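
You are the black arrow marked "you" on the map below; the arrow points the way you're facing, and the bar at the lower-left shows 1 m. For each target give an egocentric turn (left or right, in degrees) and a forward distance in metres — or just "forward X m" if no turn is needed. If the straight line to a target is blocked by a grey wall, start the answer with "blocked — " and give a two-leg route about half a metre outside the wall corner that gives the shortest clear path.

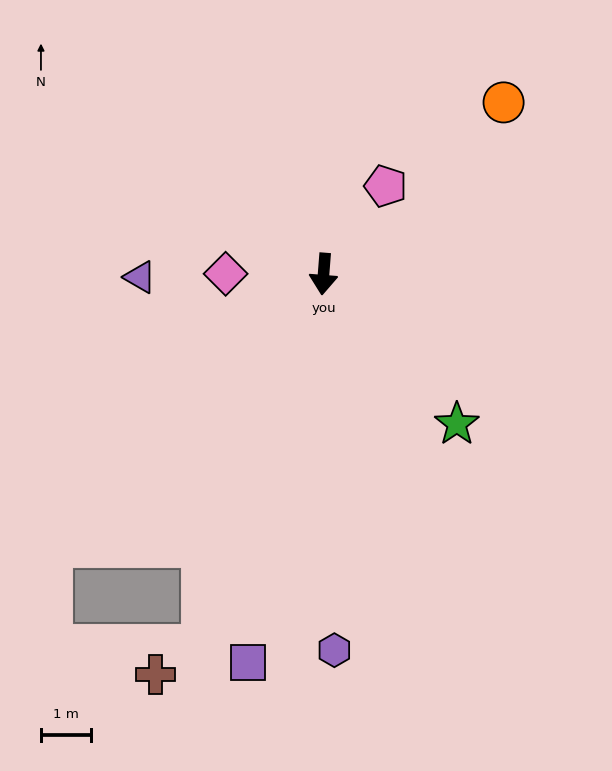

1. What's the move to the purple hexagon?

turn left 6°, forward 7.5 m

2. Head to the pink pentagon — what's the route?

turn left 149°, forward 2.1 m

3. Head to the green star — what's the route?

turn left 46°, forward 4.0 m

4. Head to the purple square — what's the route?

turn right 7°, forward 7.9 m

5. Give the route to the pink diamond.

turn right 86°, forward 1.9 m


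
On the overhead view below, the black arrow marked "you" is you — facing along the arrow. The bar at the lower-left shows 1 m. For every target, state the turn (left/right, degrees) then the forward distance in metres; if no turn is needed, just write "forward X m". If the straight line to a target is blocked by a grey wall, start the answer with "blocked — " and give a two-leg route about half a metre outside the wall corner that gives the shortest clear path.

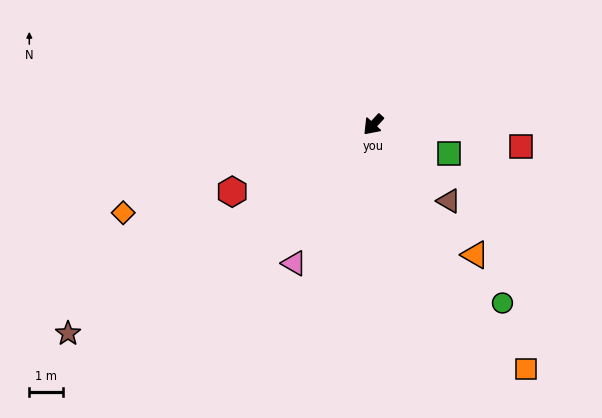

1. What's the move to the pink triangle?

turn left 13°, forward 4.8 m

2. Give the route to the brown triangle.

turn left 87°, forward 3.2 m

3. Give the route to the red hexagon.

turn right 22°, forward 4.7 m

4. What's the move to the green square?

turn left 112°, forward 2.4 m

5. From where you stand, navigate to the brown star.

turn right 13°, forward 11.0 m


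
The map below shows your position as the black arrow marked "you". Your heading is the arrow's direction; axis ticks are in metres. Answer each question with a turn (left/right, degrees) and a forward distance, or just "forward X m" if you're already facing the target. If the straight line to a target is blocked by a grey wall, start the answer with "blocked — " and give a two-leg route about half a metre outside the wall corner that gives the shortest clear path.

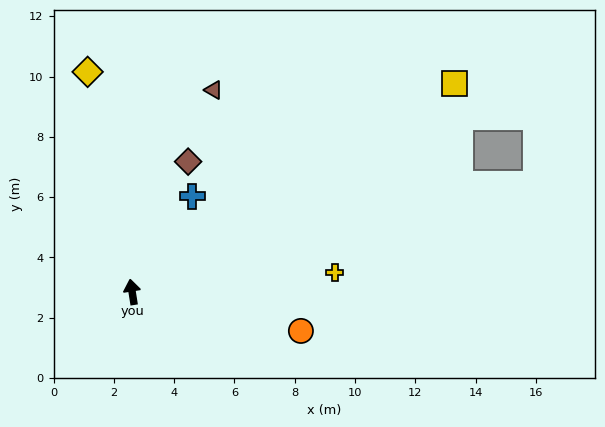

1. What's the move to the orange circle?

turn right 112°, forward 5.7 m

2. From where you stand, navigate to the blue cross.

turn right 41°, forward 3.7 m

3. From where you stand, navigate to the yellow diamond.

turn left 2°, forward 7.4 m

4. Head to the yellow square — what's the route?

turn right 66°, forward 12.7 m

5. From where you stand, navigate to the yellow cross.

turn right 94°, forward 6.8 m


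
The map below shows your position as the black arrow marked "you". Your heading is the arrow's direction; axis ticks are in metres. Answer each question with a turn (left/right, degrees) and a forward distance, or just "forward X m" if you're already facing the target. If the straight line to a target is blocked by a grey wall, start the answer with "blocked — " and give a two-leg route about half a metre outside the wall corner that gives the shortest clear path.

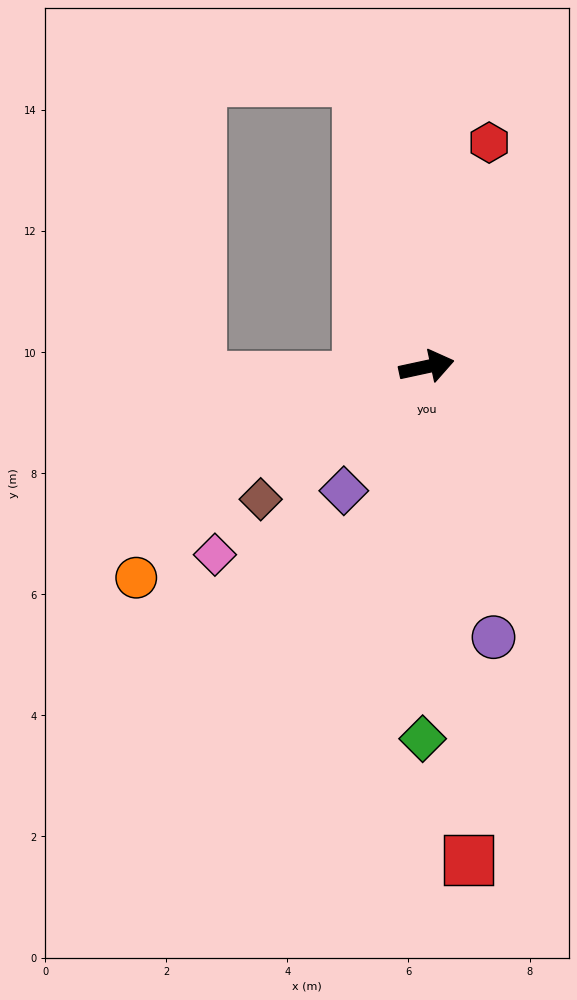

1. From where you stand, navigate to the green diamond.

turn right 103°, forward 6.1 m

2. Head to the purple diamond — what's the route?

turn right 136°, forward 2.5 m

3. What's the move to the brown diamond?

turn right 154°, forward 3.5 m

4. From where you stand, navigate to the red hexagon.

turn left 62°, forward 3.8 m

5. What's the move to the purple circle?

turn right 88°, forward 4.6 m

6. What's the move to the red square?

turn right 97°, forward 8.2 m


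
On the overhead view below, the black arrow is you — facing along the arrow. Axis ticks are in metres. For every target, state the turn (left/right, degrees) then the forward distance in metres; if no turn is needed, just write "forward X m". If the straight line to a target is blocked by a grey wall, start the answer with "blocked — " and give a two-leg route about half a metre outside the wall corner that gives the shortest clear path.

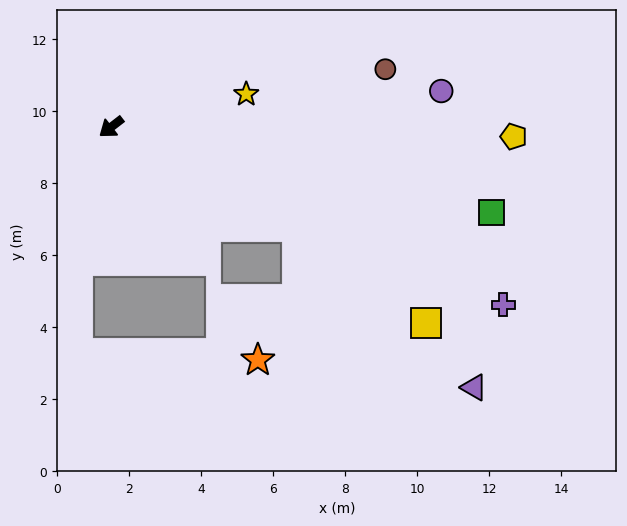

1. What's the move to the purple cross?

turn left 118°, forward 12.0 m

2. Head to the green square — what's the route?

turn left 130°, forward 10.8 m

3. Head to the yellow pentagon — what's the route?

turn left 141°, forward 11.2 m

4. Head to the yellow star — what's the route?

turn left 156°, forward 3.9 m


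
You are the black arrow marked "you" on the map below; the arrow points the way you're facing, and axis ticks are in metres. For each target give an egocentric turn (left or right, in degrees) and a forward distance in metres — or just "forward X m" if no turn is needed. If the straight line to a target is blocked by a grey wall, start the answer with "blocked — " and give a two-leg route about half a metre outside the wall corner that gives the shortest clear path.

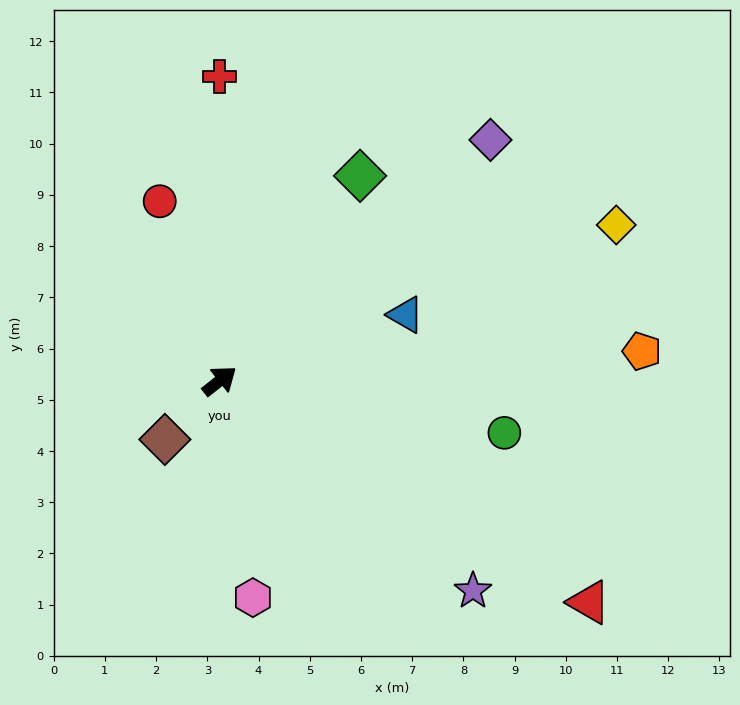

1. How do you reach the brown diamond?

turn right 171°, forward 1.6 m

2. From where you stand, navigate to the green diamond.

turn left 17°, forward 4.8 m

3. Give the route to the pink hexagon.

turn right 120°, forward 4.3 m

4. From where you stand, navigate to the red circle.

turn left 70°, forward 3.7 m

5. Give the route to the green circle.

turn right 49°, forward 5.7 m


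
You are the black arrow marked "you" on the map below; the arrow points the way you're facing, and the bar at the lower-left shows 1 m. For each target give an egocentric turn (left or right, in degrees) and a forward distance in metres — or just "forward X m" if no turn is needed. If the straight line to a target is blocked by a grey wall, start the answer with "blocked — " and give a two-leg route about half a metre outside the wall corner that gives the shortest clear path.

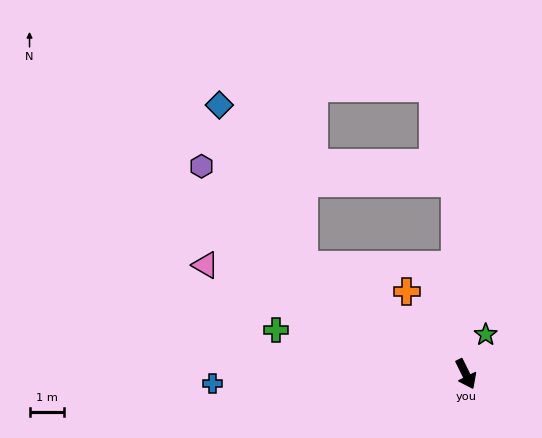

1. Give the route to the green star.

turn left 127°, forward 1.3 m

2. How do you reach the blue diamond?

blocked — turn right 150°, forward 5.7 m, then turn right 29°, forward 5.3 m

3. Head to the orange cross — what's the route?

turn right 171°, forward 3.0 m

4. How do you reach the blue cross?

turn right 114°, forward 7.4 m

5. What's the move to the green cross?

turn right 129°, forward 5.7 m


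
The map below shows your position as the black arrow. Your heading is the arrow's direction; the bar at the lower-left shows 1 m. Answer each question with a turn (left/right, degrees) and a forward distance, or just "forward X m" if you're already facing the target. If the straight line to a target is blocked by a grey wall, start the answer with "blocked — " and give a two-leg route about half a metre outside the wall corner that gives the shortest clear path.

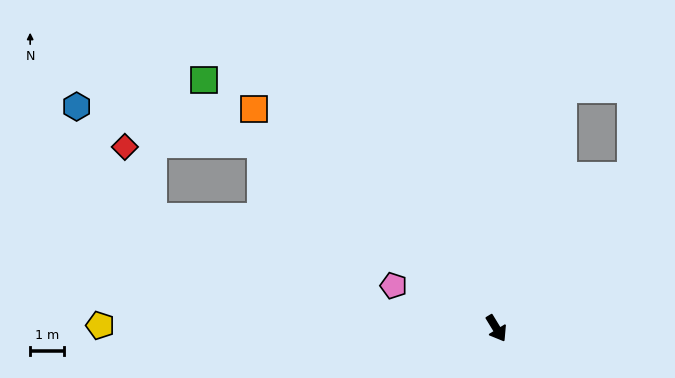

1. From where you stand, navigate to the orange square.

turn right 164°, forward 9.8 m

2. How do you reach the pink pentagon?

turn right 144°, forward 3.3 m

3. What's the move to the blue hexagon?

blocked — turn right 159°, forward 9.0 m, then turn left 26°, forward 5.6 m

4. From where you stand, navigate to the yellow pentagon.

turn right 122°, forward 11.9 m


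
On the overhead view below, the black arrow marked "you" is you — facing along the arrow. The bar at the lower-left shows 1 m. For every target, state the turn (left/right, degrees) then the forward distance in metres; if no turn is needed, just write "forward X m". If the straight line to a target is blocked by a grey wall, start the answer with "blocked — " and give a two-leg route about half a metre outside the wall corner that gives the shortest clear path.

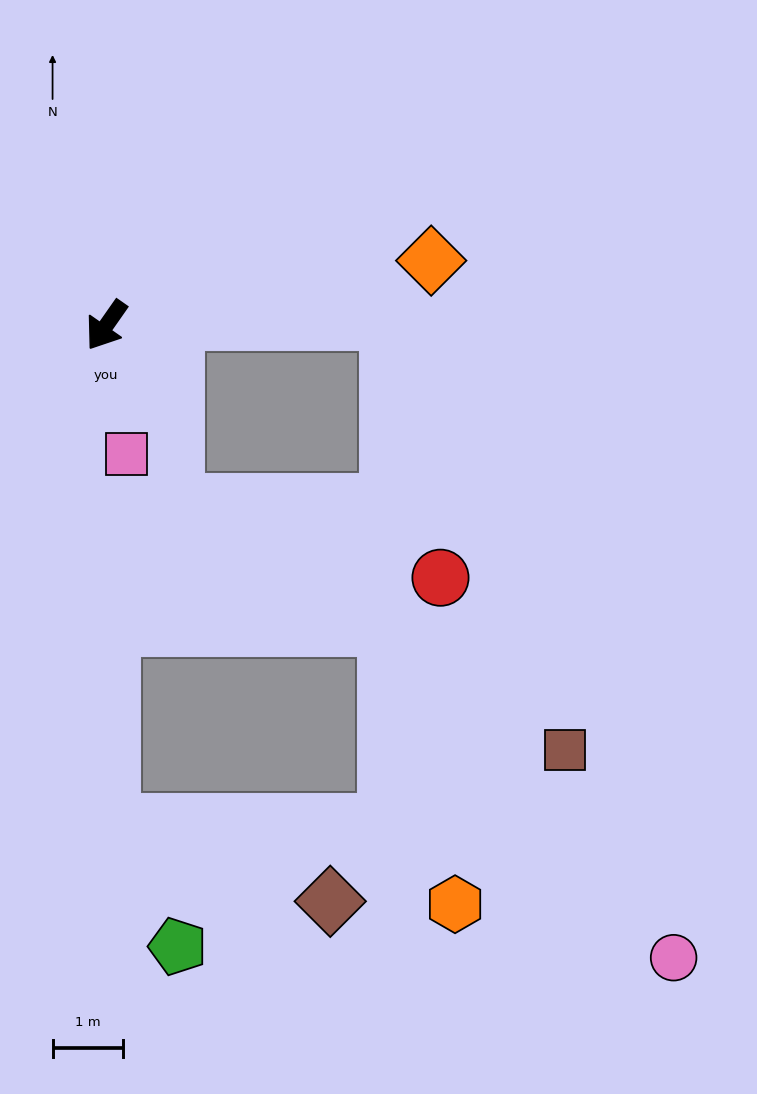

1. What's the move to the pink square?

turn left 44°, forward 1.9 m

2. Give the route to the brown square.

blocked — turn left 126°, forward 4.1 m, then turn right 69°, forward 6.6 m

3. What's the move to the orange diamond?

turn left 136°, forward 4.7 m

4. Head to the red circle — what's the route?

blocked — turn left 126°, forward 4.1 m, then turn right 80°, forward 3.7 m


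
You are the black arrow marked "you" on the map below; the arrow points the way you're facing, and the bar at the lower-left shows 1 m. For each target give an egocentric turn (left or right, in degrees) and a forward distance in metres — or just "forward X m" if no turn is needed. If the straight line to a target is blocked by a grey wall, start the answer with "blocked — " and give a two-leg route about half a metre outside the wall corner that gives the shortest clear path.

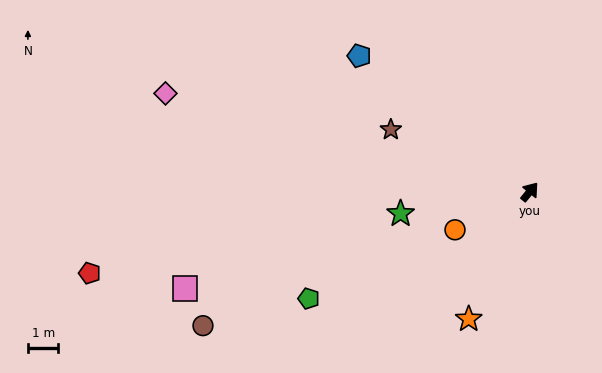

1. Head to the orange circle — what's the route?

turn left 156°, forward 2.8 m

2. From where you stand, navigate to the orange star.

turn right 166°, forward 4.6 m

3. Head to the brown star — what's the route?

turn left 105°, forward 5.0 m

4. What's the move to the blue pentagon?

turn left 91°, forward 7.2 m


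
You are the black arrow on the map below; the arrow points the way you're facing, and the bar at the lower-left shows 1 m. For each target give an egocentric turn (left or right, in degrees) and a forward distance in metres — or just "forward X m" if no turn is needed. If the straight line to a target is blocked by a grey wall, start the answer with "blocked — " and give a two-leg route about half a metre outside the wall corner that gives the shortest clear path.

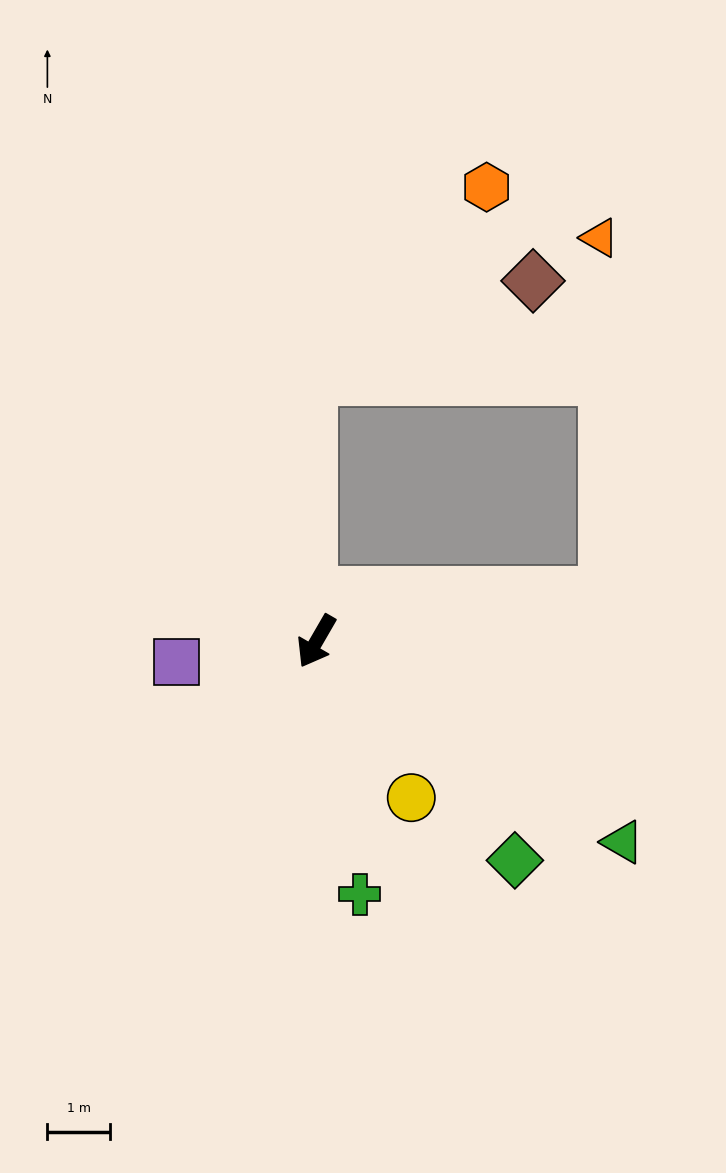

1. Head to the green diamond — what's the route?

turn left 72°, forward 4.7 m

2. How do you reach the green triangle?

turn left 87°, forward 5.9 m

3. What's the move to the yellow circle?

turn left 61°, forward 2.9 m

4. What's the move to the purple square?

turn right 52°, forward 2.3 m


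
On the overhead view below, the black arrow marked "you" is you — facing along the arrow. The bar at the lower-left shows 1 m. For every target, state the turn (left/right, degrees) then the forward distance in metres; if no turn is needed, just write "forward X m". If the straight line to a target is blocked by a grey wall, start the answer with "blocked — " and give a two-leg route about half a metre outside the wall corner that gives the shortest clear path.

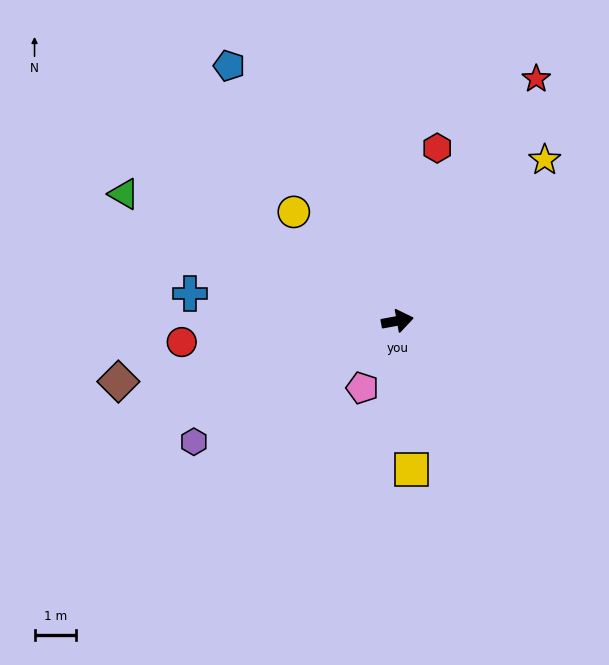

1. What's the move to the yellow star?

turn left 37°, forward 5.2 m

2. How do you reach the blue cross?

turn left 162°, forward 5.0 m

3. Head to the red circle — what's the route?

turn left 175°, forward 5.2 m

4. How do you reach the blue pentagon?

turn left 113°, forward 7.3 m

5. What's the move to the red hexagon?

turn left 67°, forward 4.3 m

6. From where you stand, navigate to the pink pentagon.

turn right 128°, forward 1.8 m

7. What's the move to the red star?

turn left 50°, forward 6.7 m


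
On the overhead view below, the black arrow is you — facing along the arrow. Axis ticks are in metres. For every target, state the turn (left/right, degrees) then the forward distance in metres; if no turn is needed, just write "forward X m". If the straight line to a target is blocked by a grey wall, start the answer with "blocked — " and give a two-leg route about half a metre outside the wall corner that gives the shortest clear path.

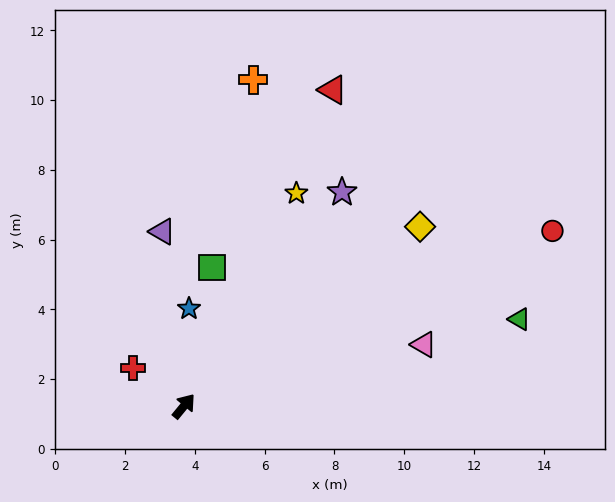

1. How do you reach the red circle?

turn right 25°, forward 11.7 m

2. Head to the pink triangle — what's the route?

turn right 36°, forward 7.1 m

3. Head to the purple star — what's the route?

turn left 3°, forward 7.6 m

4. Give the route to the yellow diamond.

turn right 13°, forward 8.5 m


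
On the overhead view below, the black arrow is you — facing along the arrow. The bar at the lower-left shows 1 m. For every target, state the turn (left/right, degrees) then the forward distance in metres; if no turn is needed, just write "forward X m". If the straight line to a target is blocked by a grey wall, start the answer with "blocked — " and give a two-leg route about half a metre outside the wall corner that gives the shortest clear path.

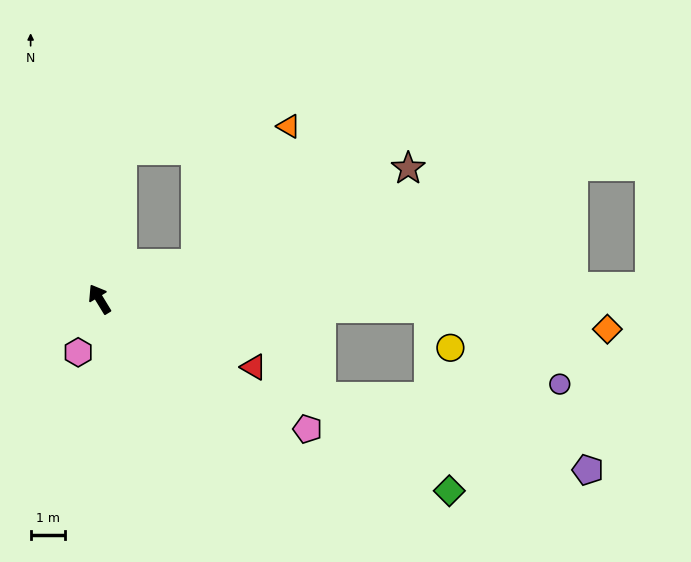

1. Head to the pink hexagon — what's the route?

turn left 127°, forward 1.7 m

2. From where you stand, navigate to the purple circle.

blocked — turn right 123°, forward 9.6 m, then turn right 28°, forward 4.4 m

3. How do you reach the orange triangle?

blocked — turn right 101°, forward 3.0 m, then turn left 35°, forward 4.8 m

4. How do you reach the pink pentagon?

turn right 153°, forward 7.1 m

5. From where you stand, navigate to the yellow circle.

blocked — turn right 123°, forward 9.6 m, then turn right 60°, forward 1.3 m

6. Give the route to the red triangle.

turn right 145°, forward 4.9 m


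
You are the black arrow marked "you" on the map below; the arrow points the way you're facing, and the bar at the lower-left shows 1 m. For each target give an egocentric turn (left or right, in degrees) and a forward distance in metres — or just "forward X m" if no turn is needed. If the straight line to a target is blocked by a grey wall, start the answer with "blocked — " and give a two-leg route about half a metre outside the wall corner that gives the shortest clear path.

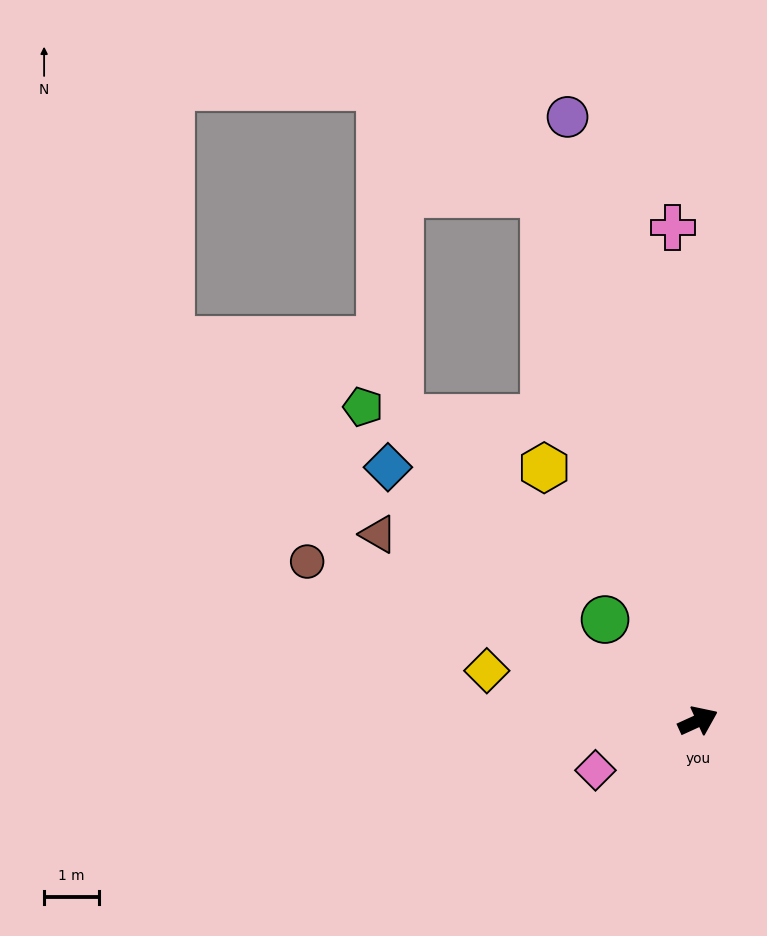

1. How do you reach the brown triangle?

turn left 125°, forward 6.7 m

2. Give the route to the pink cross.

turn left 68°, forward 9.0 m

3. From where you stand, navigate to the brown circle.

turn left 133°, forward 7.7 m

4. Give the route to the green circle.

turn left 108°, forward 2.5 m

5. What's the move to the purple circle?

turn left 78°, forward 11.2 m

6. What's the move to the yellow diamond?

turn left 142°, forward 3.9 m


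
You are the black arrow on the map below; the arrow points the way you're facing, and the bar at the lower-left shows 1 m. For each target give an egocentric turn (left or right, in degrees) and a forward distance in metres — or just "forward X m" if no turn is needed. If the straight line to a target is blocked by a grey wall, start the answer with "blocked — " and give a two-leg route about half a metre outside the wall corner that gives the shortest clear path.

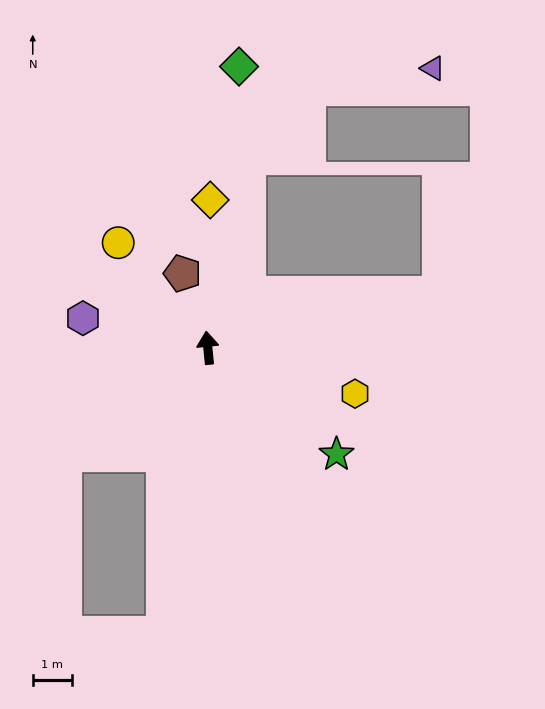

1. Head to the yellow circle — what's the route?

turn left 35°, forward 3.5 m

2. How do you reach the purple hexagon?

turn left 71°, forward 3.3 m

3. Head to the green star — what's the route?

turn right 135°, forward 4.3 m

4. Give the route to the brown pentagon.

turn left 13°, forward 2.0 m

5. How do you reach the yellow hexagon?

turn right 113°, forward 3.9 m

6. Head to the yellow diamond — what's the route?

turn right 7°, forward 3.8 m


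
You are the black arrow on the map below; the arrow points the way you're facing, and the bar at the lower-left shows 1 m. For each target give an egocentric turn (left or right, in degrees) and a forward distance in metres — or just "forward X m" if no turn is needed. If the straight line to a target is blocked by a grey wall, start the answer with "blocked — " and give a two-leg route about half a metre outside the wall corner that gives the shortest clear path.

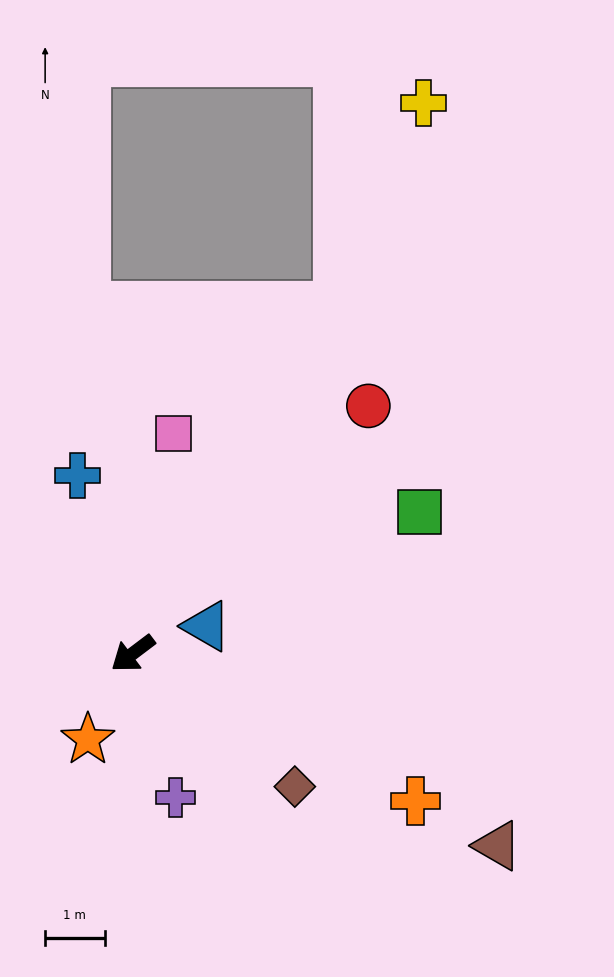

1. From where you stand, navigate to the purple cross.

turn left 69°, forward 2.5 m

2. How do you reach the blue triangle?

turn left 163°, forward 1.3 m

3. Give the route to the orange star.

turn left 25°, forward 1.6 m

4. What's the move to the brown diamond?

turn left 104°, forward 3.5 m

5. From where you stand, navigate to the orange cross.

turn left 115°, forward 5.4 m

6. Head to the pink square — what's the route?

turn right 138°, forward 3.8 m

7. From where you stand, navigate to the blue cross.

turn right 110°, forward 3.1 m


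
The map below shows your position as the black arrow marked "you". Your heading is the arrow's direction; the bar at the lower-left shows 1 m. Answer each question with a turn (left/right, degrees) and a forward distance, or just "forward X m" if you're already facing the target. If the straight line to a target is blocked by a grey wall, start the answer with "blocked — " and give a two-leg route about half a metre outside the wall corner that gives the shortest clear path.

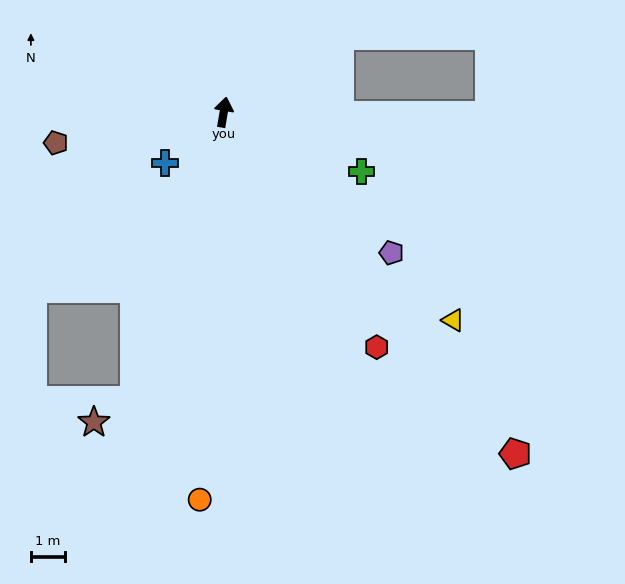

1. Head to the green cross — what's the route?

turn right 104°, forward 4.4 m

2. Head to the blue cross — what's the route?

turn left 141°, forward 2.3 m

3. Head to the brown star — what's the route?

blocked — turn left 172°, forward 8.9 m, then turn right 44°, forward 1.3 m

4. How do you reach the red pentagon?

turn right 130°, forward 13.2 m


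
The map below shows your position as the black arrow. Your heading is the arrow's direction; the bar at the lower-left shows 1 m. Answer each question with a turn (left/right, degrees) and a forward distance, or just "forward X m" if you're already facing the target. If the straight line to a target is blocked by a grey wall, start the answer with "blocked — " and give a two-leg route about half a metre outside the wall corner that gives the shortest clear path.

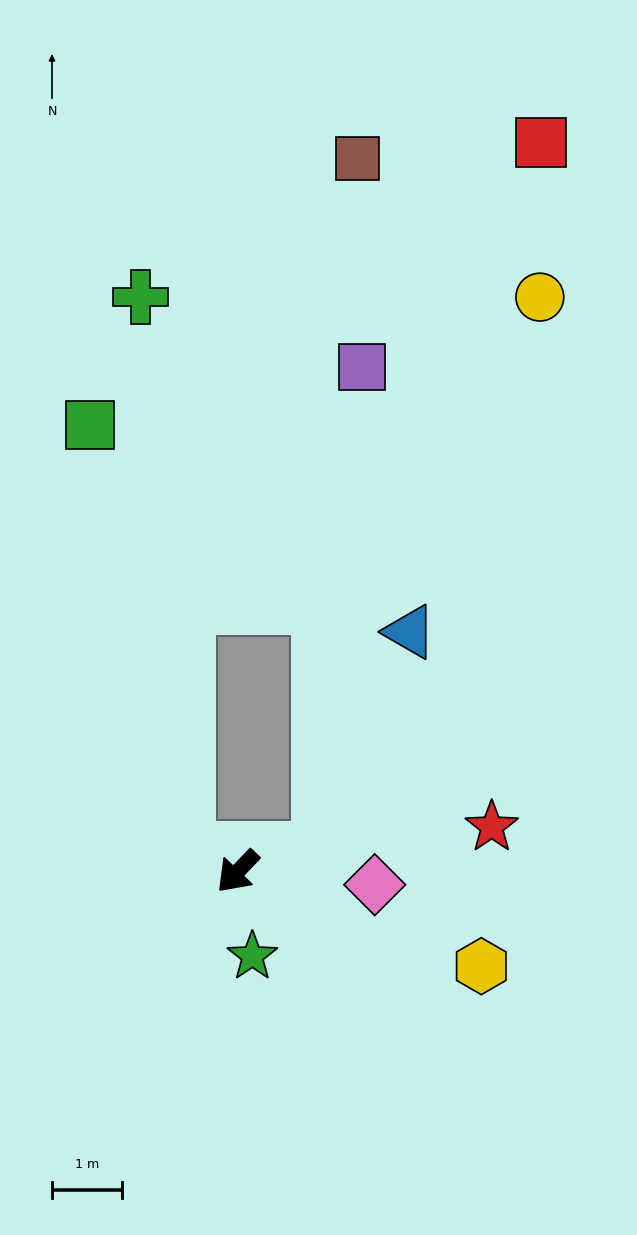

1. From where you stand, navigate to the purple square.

blocked — turn left 148°, forward 1.2 m, then turn left 71°, forward 7.0 m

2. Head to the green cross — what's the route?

blocked — turn right 68°, forward 0.8 m, then turn right 64°, forward 8.0 m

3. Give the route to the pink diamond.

turn left 128°, forward 2.0 m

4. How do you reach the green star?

turn left 54°, forward 1.2 m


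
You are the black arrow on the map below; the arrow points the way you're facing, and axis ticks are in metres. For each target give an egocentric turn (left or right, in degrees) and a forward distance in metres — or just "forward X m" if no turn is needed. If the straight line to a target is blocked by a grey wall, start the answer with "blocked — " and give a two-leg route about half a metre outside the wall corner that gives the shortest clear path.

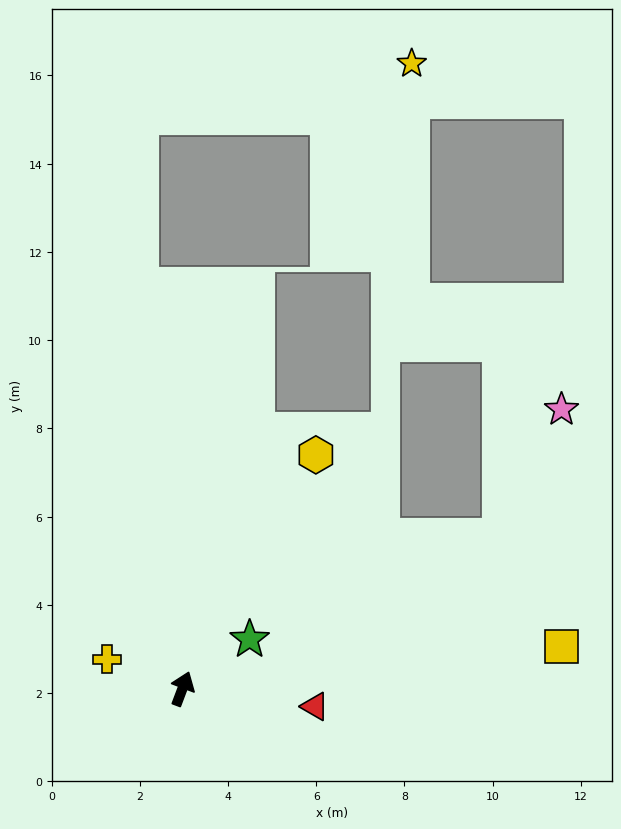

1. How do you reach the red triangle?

turn right 77°, forward 3.0 m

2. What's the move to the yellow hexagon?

turn right 9°, forward 6.1 m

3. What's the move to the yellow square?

turn right 63°, forward 8.6 m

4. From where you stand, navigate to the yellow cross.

turn left 89°, forward 1.8 m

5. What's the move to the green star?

turn right 33°, forward 1.9 m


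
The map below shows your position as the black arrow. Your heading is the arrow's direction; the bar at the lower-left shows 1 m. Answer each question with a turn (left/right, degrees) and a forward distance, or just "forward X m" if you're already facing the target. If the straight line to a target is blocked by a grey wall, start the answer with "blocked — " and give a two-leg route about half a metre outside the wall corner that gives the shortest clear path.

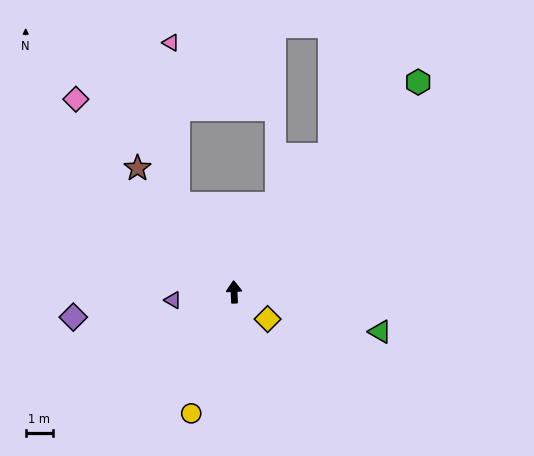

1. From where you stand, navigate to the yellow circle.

turn left 158°, forward 4.7 m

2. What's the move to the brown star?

turn left 36°, forward 5.7 m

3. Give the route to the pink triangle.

blocked — turn left 30°, forward 3.8 m, then turn right 30°, forward 5.9 m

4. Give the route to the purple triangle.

turn left 95°, forward 2.3 m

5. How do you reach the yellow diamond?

turn right 131°, forward 1.6 m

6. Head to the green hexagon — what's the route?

turn right 44°, forward 10.2 m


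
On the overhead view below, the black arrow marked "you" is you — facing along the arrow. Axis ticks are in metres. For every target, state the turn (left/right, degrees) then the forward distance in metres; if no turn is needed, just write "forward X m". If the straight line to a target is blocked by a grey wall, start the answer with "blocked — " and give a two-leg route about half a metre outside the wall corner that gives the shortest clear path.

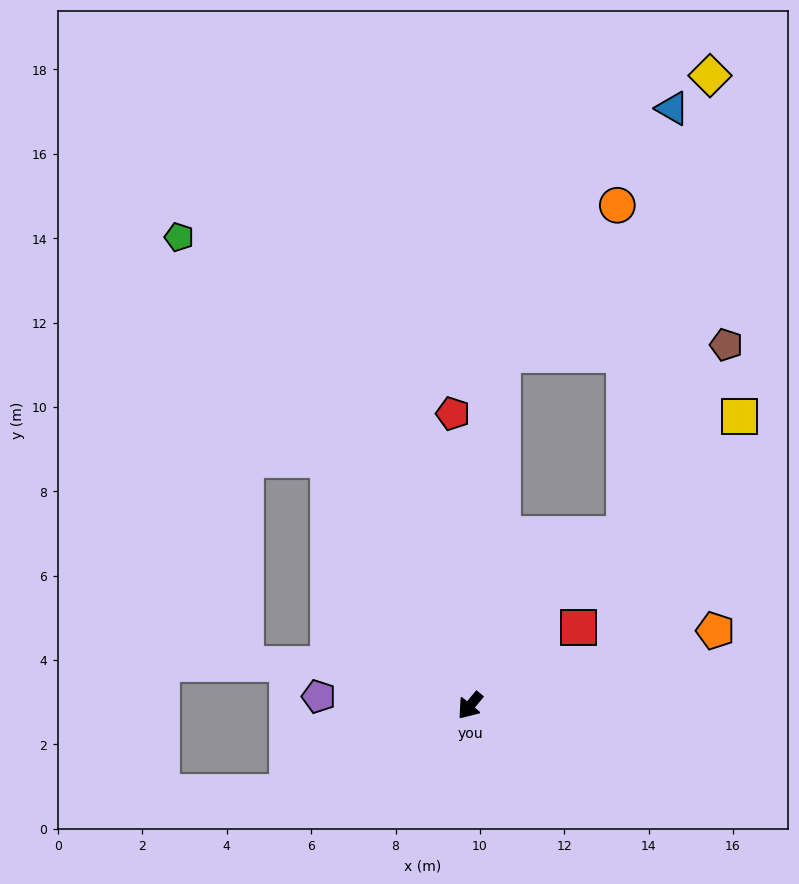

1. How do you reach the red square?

turn left 165°, forward 3.2 m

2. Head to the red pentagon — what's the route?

turn right 137°, forward 6.9 m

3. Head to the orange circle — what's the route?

blocked — turn right 146°, forward 8.4 m, then turn right 32°, forward 4.5 m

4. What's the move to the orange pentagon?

turn left 147°, forward 6.1 m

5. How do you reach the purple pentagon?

turn right 54°, forward 3.6 m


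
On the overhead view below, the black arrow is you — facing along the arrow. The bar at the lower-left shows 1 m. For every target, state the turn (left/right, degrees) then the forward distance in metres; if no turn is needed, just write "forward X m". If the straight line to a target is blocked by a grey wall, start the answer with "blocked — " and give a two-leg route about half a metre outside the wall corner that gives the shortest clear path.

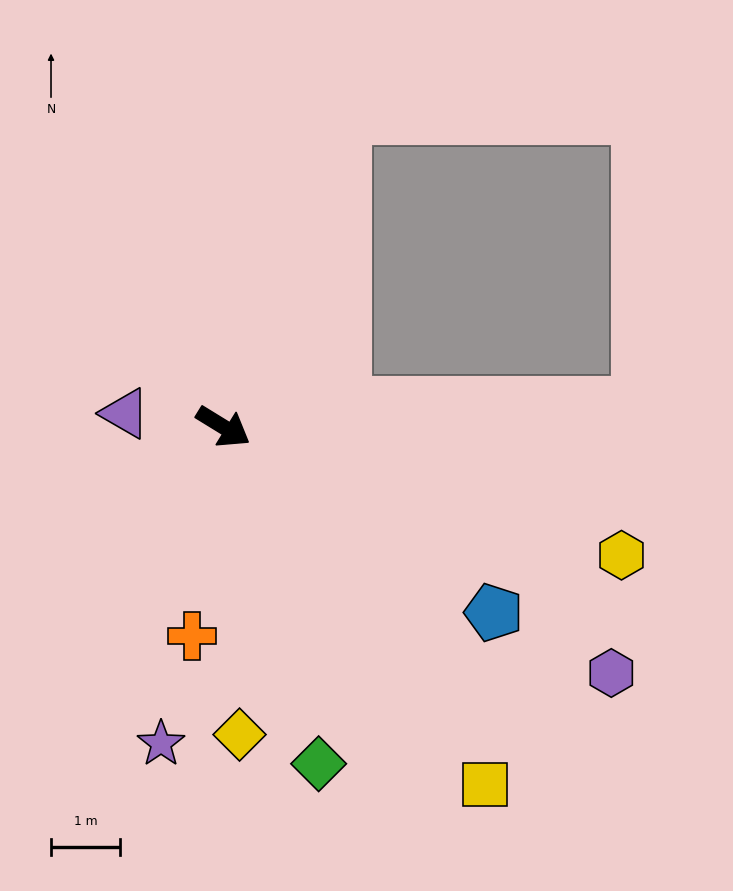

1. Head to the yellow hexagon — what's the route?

turn left 14°, forward 6.1 m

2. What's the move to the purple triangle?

turn right 156°, forward 1.4 m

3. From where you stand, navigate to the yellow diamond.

turn right 55°, forward 4.5 m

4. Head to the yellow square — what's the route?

turn right 22°, forward 6.4 m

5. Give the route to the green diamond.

turn right 43°, forward 5.1 m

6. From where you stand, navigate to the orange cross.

turn right 67°, forward 3.1 m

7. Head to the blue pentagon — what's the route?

turn right 3°, forward 4.8 m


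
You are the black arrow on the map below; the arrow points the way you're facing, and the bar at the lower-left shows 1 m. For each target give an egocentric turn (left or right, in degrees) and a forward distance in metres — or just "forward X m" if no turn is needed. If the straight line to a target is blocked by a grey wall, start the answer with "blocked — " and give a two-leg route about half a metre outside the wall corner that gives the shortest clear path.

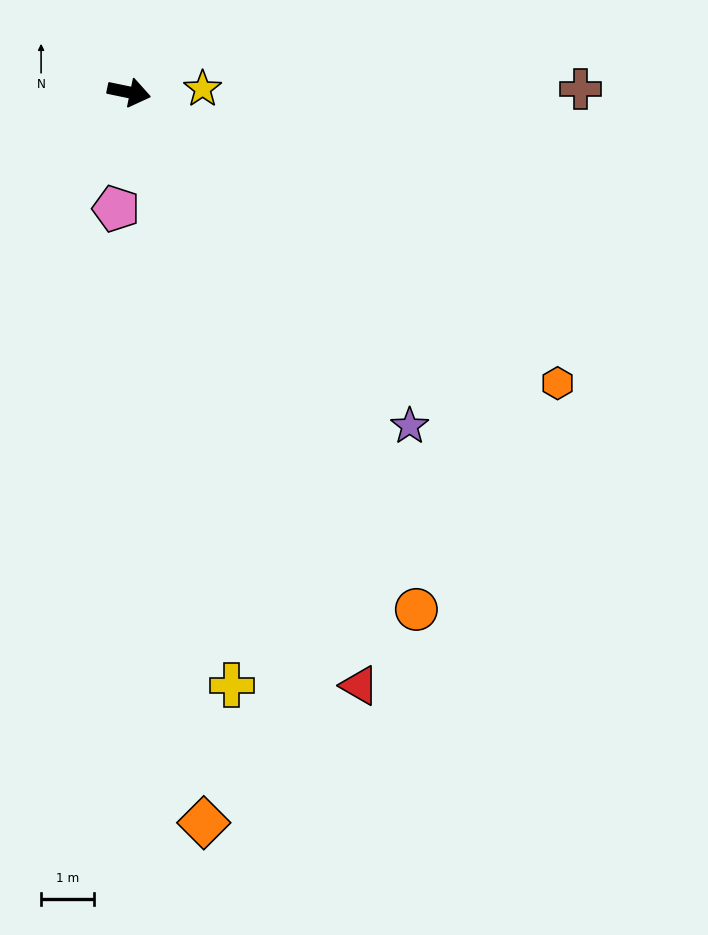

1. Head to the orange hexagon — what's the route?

turn right 22°, forward 9.9 m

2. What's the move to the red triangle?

turn right 57°, forward 12.1 m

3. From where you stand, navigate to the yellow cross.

turn right 68°, forward 11.5 m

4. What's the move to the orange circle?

turn right 49°, forward 11.3 m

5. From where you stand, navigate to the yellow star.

turn left 14°, forward 1.4 m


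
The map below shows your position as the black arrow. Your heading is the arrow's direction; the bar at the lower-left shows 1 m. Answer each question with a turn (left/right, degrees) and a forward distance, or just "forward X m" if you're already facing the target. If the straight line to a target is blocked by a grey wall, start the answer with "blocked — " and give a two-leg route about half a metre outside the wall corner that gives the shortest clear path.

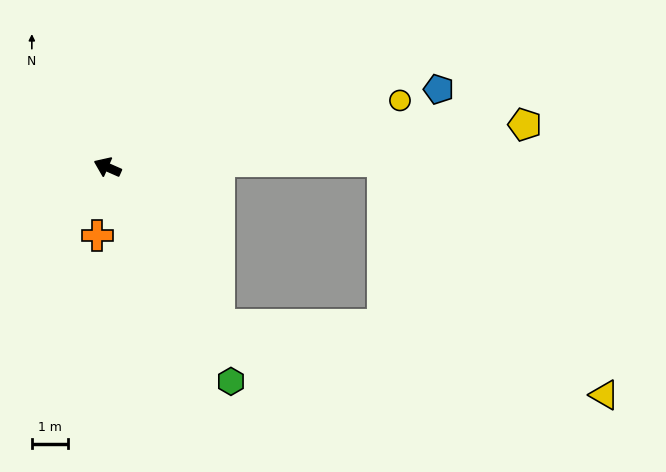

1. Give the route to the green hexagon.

turn left 144°, forward 6.8 m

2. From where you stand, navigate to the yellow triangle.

blocked — turn left 149°, forward 5.3 m, then turn left 44°, forward 10.7 m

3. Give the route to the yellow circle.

turn right 143°, forward 8.2 m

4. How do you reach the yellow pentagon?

turn right 150°, forward 11.5 m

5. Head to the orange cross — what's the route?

turn left 105°, forward 1.9 m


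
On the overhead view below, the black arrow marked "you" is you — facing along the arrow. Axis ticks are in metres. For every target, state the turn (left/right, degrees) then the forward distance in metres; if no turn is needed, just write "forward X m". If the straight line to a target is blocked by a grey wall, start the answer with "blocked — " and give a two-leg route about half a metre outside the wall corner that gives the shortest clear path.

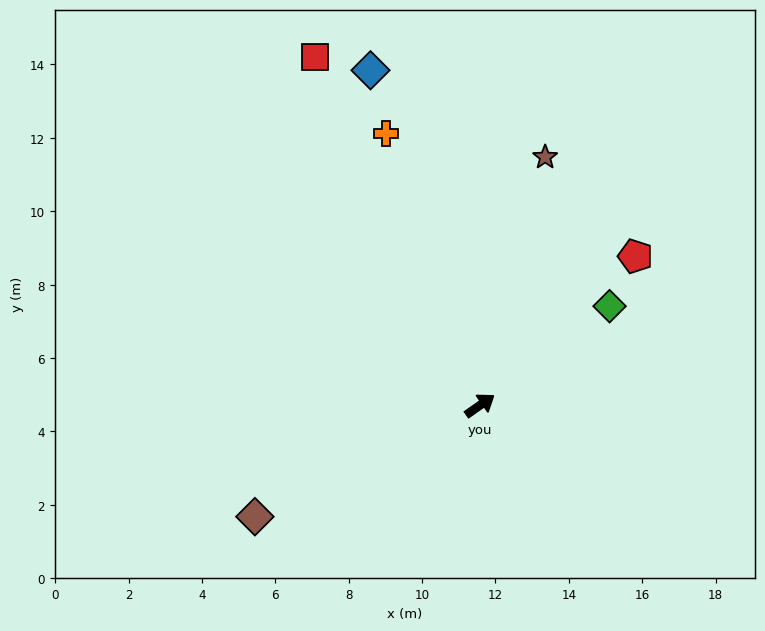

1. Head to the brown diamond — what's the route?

turn left 171°, forward 6.8 m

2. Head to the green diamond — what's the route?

turn left 2°, forward 4.4 m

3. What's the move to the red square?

turn left 80°, forward 10.5 m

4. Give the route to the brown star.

turn left 40°, forward 7.0 m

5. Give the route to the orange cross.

turn left 74°, forward 7.8 m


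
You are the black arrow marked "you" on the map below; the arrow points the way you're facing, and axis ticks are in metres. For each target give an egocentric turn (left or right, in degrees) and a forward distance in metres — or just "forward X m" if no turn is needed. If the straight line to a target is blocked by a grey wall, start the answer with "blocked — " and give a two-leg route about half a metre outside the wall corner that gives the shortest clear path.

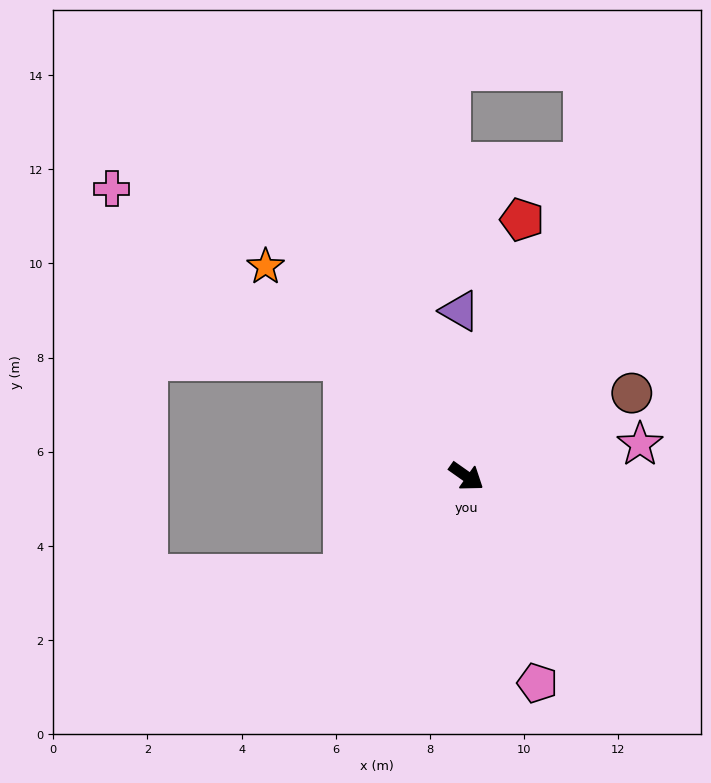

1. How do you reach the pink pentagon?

turn right 36°, forward 4.6 m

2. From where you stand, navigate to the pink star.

turn left 46°, forward 3.7 m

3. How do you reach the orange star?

turn left 169°, forward 6.2 m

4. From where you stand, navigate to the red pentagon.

turn left 113°, forward 5.6 m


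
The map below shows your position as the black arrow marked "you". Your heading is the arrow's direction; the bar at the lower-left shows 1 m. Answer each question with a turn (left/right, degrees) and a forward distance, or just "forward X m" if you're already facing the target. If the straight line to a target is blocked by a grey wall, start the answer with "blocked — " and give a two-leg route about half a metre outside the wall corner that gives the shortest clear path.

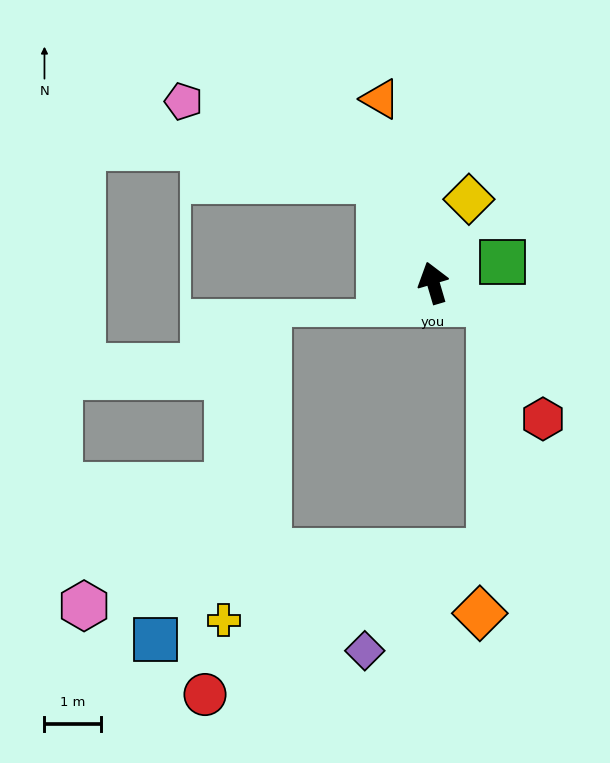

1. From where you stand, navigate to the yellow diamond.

turn right 40°, forward 1.6 m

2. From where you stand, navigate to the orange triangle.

forward 3.4 m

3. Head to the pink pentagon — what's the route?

blocked — turn left 11°, forward 2.1 m, then turn left 41°, forward 3.7 m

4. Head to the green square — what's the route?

turn right 90°, forward 1.3 m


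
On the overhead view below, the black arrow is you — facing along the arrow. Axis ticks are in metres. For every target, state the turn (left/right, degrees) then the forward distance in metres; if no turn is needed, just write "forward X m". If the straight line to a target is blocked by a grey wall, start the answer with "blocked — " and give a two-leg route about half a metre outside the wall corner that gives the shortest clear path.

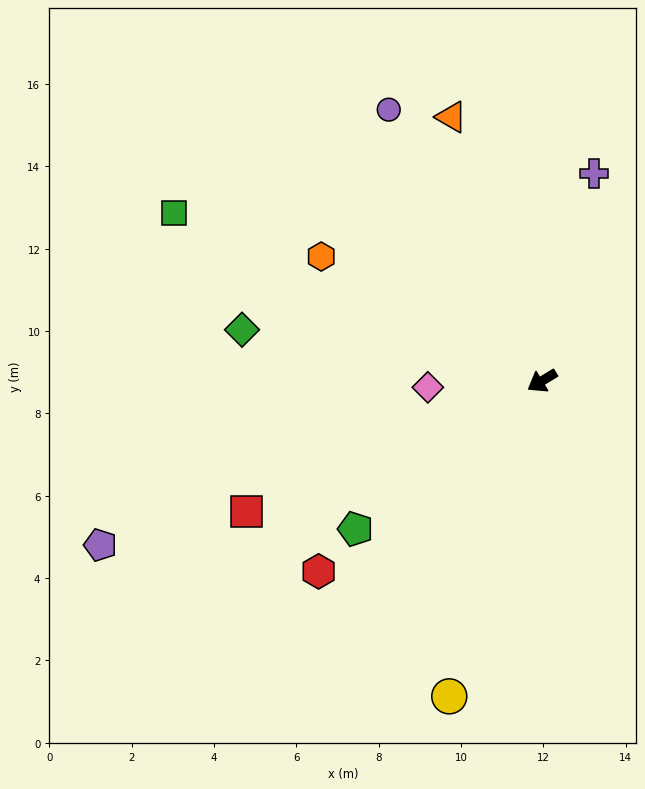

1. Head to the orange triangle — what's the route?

turn right 102°, forward 6.8 m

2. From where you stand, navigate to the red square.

turn right 8°, forward 7.8 m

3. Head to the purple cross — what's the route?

turn right 135°, forward 5.2 m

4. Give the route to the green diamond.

turn right 41°, forward 7.4 m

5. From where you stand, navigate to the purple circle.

turn right 92°, forward 7.6 m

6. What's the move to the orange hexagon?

turn right 61°, forward 6.2 m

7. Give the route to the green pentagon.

turn left 7°, forward 5.8 m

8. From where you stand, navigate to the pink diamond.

turn right 28°, forward 2.8 m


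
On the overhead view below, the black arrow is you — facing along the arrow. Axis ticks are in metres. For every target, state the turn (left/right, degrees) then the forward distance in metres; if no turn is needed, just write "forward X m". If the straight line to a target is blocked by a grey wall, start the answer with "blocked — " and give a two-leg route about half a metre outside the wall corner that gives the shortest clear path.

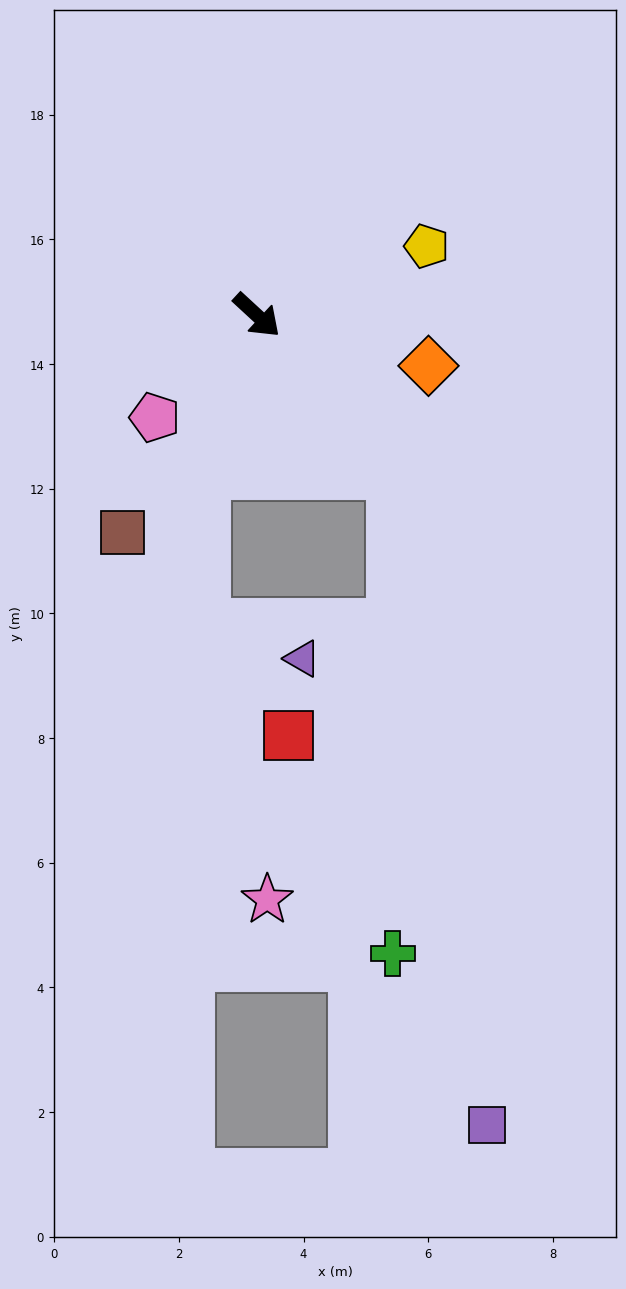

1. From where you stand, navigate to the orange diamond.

turn left 26°, forward 2.9 m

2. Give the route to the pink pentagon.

turn right 92°, forward 2.3 m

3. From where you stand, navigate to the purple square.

blocked — turn right 6°, forward 3.3 m, then turn right 33°, forward 10.6 m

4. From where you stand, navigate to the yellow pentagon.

turn left 65°, forward 2.9 m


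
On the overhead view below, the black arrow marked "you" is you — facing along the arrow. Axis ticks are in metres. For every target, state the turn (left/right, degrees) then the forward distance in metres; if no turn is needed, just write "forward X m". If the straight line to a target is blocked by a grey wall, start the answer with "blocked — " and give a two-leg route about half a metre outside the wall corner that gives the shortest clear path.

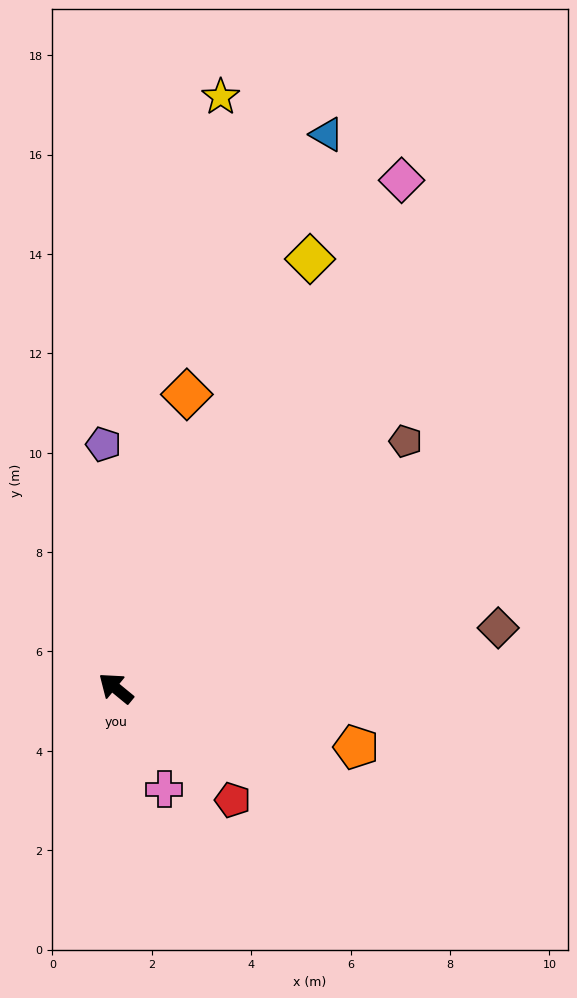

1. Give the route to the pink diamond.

turn right 80°, forward 11.7 m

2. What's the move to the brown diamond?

turn right 132°, forward 7.8 m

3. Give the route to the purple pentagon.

turn right 48°, forward 4.9 m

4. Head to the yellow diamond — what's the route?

turn right 75°, forward 9.5 m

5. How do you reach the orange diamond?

turn right 64°, forward 6.1 m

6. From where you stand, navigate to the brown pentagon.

turn right 100°, forward 7.7 m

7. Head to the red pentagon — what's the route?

turn left 176°, forward 3.3 m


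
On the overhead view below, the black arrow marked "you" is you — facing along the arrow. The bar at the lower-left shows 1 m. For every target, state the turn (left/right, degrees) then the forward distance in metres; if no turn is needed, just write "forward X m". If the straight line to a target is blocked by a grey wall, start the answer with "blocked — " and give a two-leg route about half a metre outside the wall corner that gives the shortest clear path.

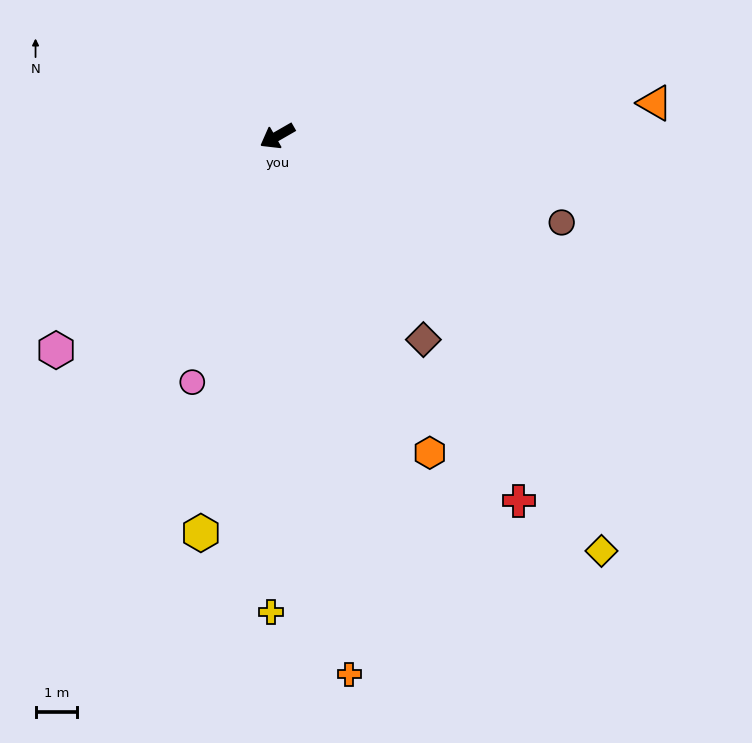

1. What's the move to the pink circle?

turn left 41°, forward 6.2 m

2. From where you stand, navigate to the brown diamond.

turn left 96°, forward 6.0 m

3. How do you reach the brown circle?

turn left 133°, forward 7.1 m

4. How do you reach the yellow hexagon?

turn left 49°, forward 9.7 m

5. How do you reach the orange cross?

turn left 68°, forward 13.0 m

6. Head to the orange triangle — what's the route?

turn left 155°, forward 9.1 m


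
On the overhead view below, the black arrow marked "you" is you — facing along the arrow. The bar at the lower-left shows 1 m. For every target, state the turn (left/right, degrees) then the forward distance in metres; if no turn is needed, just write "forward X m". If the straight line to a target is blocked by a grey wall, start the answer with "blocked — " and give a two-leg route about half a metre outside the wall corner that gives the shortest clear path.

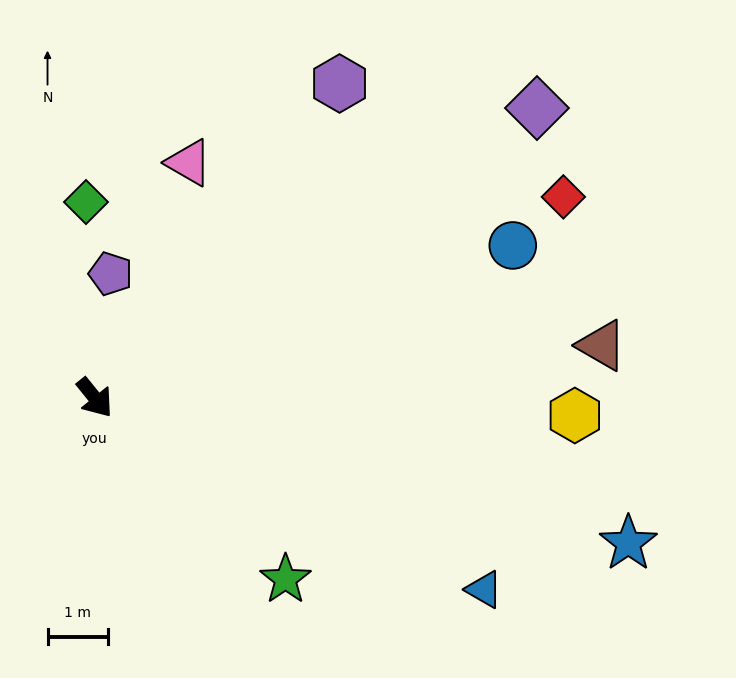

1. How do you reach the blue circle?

turn left 71°, forward 7.3 m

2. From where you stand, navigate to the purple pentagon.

turn left 134°, forward 2.1 m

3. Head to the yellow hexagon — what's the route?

turn left 49°, forward 7.9 m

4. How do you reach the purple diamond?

turn left 84°, forward 8.7 m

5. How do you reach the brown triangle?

turn left 57°, forward 8.4 m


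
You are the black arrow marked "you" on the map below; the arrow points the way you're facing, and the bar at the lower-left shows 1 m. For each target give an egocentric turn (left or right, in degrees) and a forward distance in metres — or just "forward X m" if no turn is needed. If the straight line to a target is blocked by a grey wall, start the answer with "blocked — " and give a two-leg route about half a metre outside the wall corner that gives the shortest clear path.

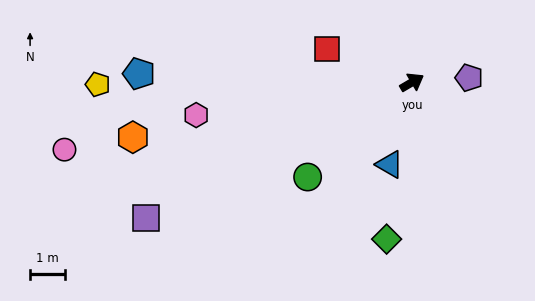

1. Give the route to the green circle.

turn right 168°, forward 4.1 m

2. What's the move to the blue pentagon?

turn left 148°, forward 7.9 m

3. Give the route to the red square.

turn left 128°, forward 2.7 m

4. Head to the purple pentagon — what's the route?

turn right 26°, forward 1.7 m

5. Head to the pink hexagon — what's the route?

turn left 158°, forward 6.3 m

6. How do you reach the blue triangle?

turn right 136°, forward 2.5 m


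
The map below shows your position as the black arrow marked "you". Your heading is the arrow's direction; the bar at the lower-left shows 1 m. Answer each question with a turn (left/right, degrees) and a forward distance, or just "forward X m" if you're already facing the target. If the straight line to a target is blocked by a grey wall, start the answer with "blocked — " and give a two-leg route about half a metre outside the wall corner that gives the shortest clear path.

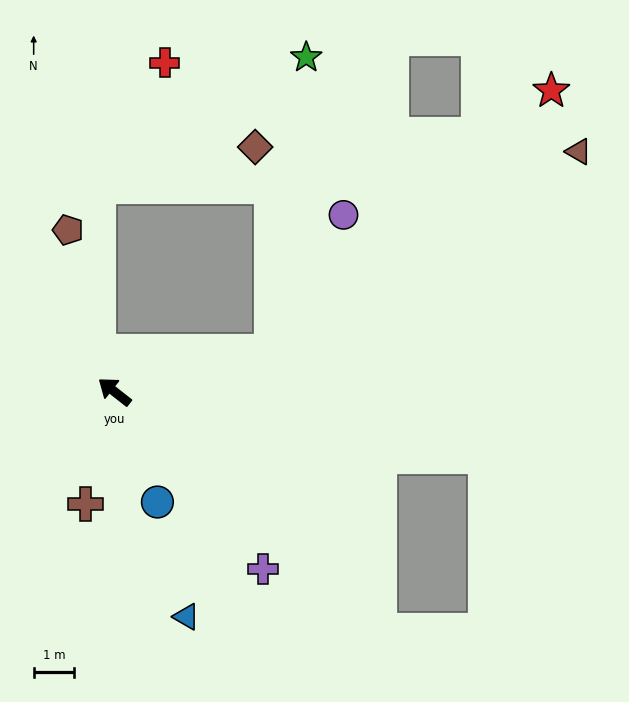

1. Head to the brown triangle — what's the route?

blocked — turn right 127°, forward 4.0 m, then turn left 18°, forward 9.0 m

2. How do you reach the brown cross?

turn left 114°, forward 2.9 m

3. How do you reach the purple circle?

blocked — turn right 127°, forward 4.0 m, then turn left 47°, forward 3.8 m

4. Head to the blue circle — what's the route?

turn left 149°, forward 2.9 m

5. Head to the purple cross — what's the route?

turn left 168°, forward 5.7 m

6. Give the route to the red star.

blocked — turn right 127°, forward 4.0 m, then turn left 28°, forward 9.4 m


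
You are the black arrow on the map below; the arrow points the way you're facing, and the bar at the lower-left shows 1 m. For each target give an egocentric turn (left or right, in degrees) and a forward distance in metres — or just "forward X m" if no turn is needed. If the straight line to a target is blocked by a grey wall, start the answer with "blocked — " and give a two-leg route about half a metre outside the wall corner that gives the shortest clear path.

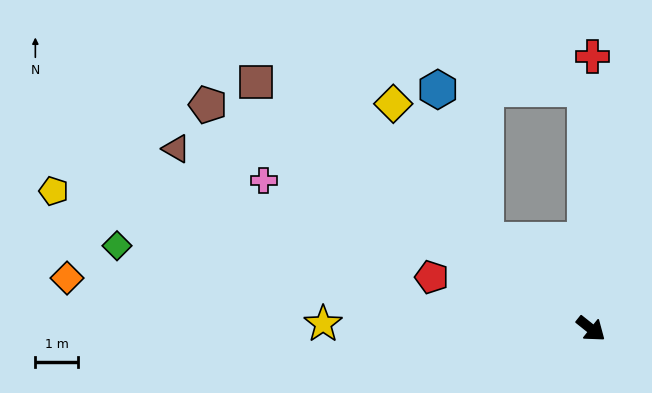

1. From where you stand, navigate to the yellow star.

turn right 142°, forward 6.3 m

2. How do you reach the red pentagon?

turn right 159°, forward 3.9 m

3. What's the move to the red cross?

turn left 128°, forward 6.4 m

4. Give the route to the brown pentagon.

turn right 172°, forward 10.5 m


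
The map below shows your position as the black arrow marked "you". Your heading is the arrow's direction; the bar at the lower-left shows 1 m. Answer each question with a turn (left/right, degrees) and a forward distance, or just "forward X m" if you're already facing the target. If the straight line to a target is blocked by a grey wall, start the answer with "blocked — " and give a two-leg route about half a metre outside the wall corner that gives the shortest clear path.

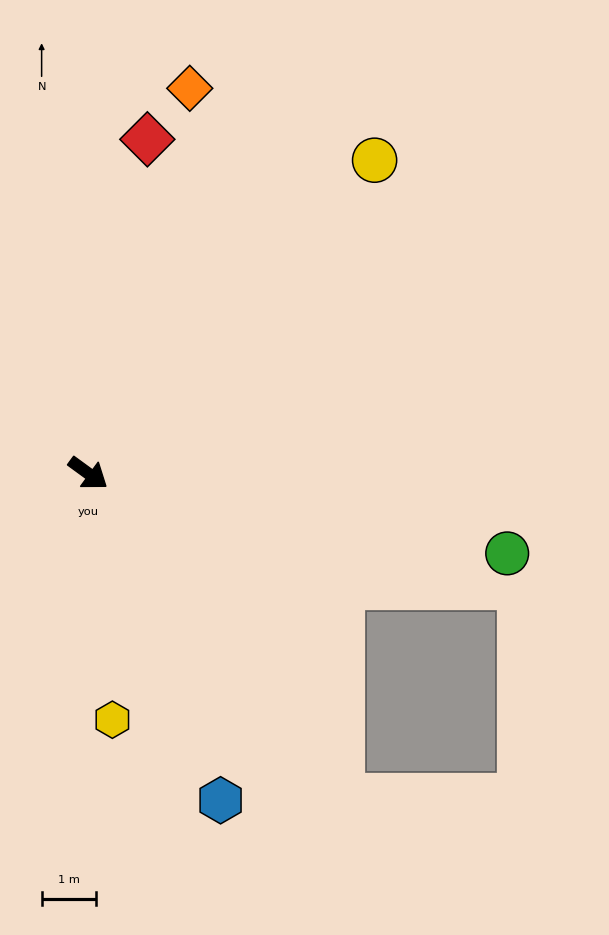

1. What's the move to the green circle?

turn left 25°, forward 7.9 m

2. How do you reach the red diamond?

turn left 116°, forward 6.3 m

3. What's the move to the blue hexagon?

turn right 32°, forward 6.5 m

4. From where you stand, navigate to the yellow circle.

turn left 84°, forward 7.8 m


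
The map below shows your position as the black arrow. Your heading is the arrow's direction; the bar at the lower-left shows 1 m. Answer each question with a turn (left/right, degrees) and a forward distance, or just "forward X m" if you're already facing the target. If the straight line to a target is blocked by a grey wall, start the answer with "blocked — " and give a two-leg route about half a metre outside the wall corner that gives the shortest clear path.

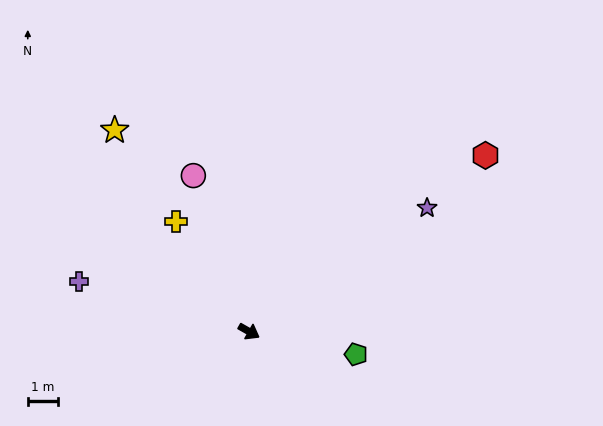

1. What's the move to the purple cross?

turn right 167°, forward 5.9 m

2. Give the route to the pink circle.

turn left 139°, forward 5.5 m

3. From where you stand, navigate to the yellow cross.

turn left 153°, forward 4.4 m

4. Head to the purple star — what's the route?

turn left 64°, forward 7.2 m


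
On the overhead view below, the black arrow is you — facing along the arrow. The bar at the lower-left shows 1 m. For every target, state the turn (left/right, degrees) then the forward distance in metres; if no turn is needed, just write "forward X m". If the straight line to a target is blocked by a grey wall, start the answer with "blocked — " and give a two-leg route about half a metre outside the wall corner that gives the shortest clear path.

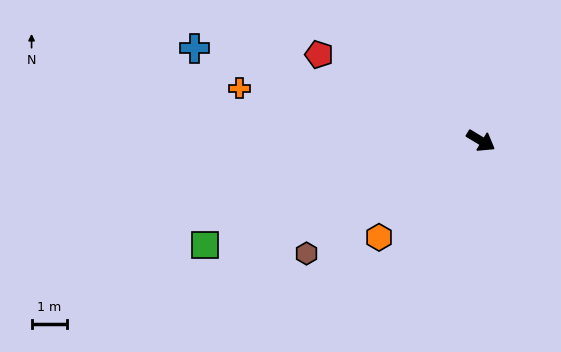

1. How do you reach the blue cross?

turn right 167°, forward 8.4 m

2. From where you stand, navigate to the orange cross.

turn right 161°, forward 6.9 m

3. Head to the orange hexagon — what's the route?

turn right 105°, forward 3.9 m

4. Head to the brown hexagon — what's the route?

turn right 116°, forward 5.8 m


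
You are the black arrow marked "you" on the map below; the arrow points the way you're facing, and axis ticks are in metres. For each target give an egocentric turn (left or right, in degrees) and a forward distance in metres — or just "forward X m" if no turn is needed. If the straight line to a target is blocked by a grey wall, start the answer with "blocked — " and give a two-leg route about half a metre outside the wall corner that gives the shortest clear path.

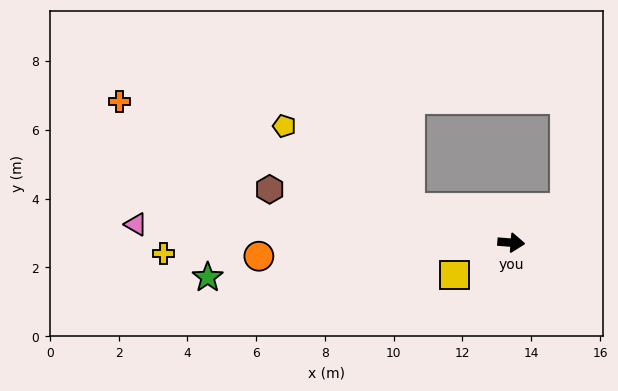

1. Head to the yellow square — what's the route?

turn right 146°, forward 1.9 m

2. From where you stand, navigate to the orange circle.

turn right 173°, forward 7.3 m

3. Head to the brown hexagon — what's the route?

turn left 172°, forward 7.2 m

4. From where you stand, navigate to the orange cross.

turn left 164°, forward 12.1 m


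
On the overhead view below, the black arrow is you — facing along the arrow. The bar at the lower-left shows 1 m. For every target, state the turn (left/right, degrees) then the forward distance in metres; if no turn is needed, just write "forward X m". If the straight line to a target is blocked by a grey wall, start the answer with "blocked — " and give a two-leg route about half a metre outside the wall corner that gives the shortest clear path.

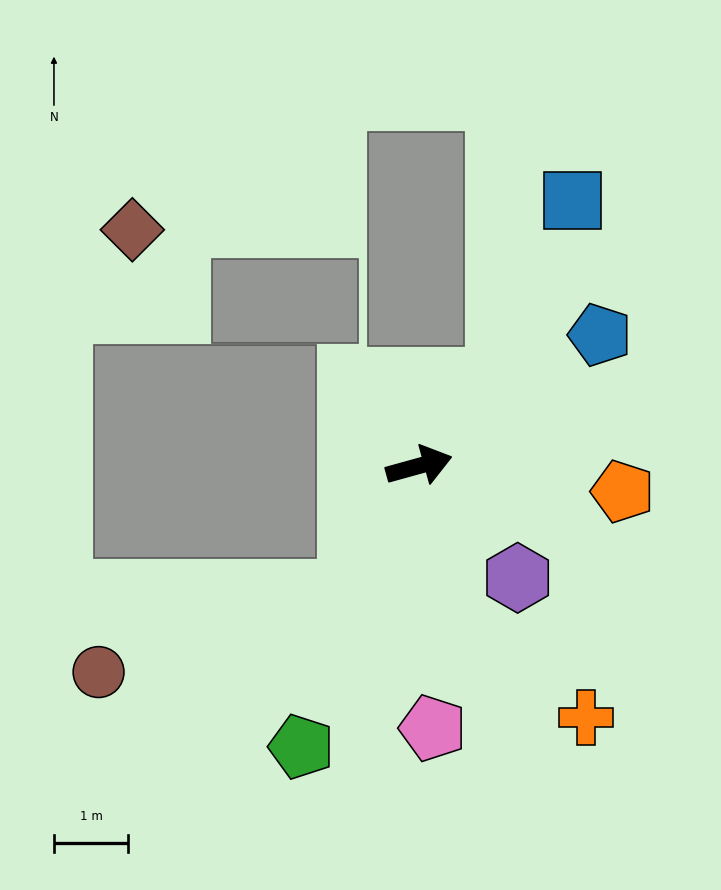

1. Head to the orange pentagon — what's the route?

turn right 23°, forward 2.8 m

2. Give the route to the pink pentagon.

turn right 103°, forward 3.5 m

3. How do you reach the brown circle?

blocked — turn right 135°, forward 1.9 m, then turn right 43°, forward 3.6 m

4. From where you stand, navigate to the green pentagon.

turn right 128°, forward 4.1 m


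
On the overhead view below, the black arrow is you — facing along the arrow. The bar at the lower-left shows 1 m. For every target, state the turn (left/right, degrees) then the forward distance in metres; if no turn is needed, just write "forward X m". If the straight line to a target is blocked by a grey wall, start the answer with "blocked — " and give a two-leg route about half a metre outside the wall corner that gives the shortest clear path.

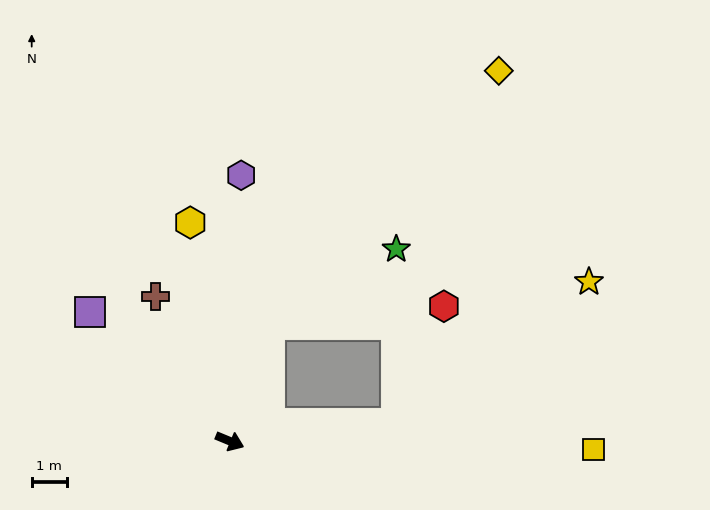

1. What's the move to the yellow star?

blocked — turn left 29°, forward 4.8 m, then turn left 29°, forward 6.8 m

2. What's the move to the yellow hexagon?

turn left 123°, forward 6.3 m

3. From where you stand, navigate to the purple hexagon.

turn left 110°, forward 7.6 m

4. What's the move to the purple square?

turn left 160°, forward 5.4 m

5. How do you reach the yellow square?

turn left 21°, forward 10.4 m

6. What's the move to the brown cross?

turn left 140°, forward 4.6 m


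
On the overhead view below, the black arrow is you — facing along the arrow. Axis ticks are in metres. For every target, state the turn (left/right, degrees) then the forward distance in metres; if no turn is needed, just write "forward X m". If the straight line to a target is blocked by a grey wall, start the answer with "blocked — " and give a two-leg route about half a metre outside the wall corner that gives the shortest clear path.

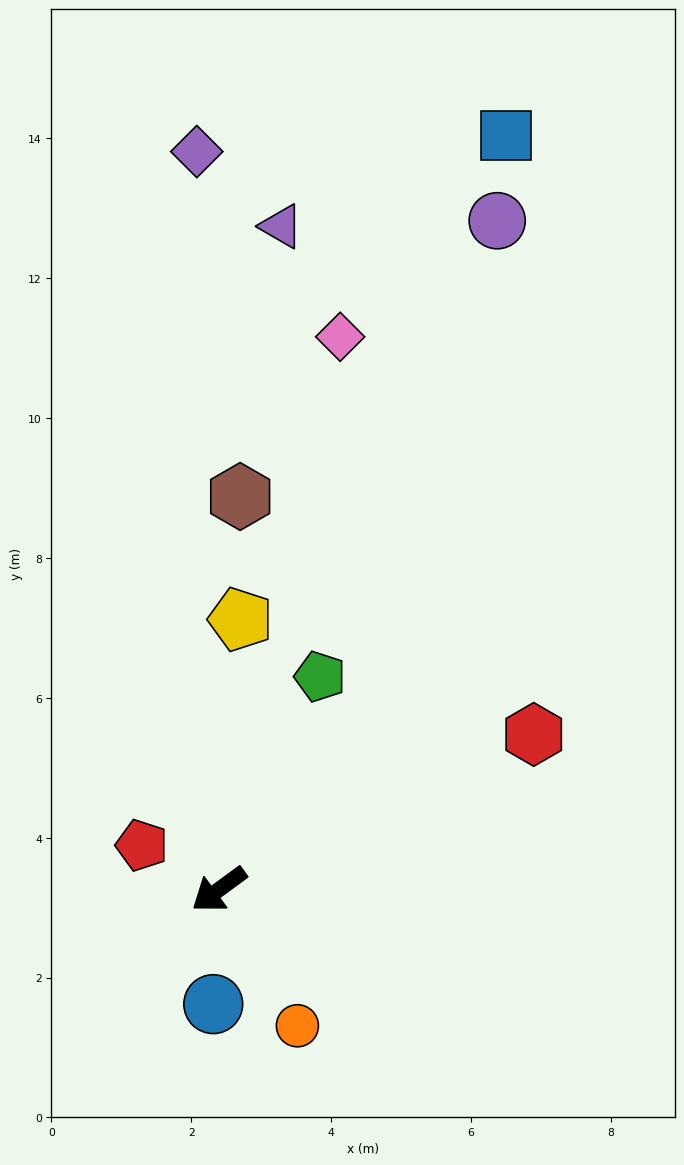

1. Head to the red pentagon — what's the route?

turn right 66°, forward 1.3 m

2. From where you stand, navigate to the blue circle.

turn left 51°, forward 1.6 m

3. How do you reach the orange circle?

turn left 84°, forward 2.2 m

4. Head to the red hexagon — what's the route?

turn left 170°, forward 5.0 m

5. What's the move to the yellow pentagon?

turn right 131°, forward 3.9 m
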